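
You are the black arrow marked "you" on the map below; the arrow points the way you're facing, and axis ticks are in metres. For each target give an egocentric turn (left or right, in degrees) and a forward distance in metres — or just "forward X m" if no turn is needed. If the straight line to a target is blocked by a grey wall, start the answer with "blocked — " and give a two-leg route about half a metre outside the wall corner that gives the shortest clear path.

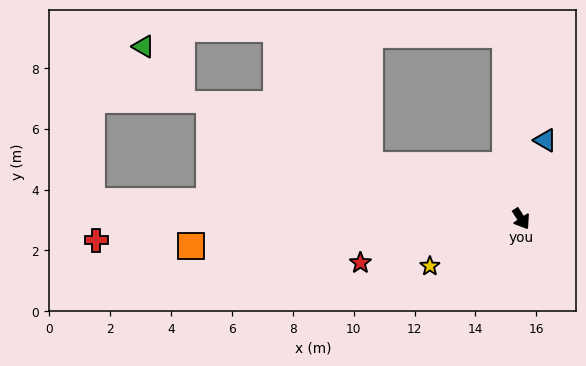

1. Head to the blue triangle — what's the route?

turn left 130°, forward 2.7 m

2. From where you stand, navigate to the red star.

turn right 108°, forward 5.5 m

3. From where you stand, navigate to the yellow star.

turn right 95°, forward 3.4 m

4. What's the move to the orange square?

turn right 118°, forward 10.9 m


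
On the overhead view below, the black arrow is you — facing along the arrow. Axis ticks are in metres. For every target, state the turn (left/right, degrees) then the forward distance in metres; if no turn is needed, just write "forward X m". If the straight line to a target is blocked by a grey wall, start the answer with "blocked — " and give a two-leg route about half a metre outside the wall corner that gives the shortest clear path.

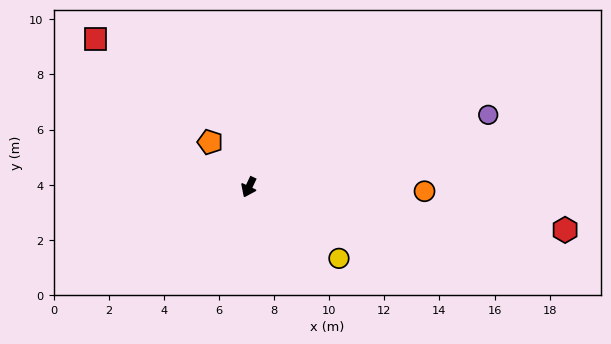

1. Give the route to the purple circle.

turn left 132°, forward 9.1 m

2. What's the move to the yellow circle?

turn left 77°, forward 4.2 m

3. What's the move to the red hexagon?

turn left 108°, forward 11.6 m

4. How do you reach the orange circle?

turn left 114°, forward 6.4 m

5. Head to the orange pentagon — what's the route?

turn right 114°, forward 2.2 m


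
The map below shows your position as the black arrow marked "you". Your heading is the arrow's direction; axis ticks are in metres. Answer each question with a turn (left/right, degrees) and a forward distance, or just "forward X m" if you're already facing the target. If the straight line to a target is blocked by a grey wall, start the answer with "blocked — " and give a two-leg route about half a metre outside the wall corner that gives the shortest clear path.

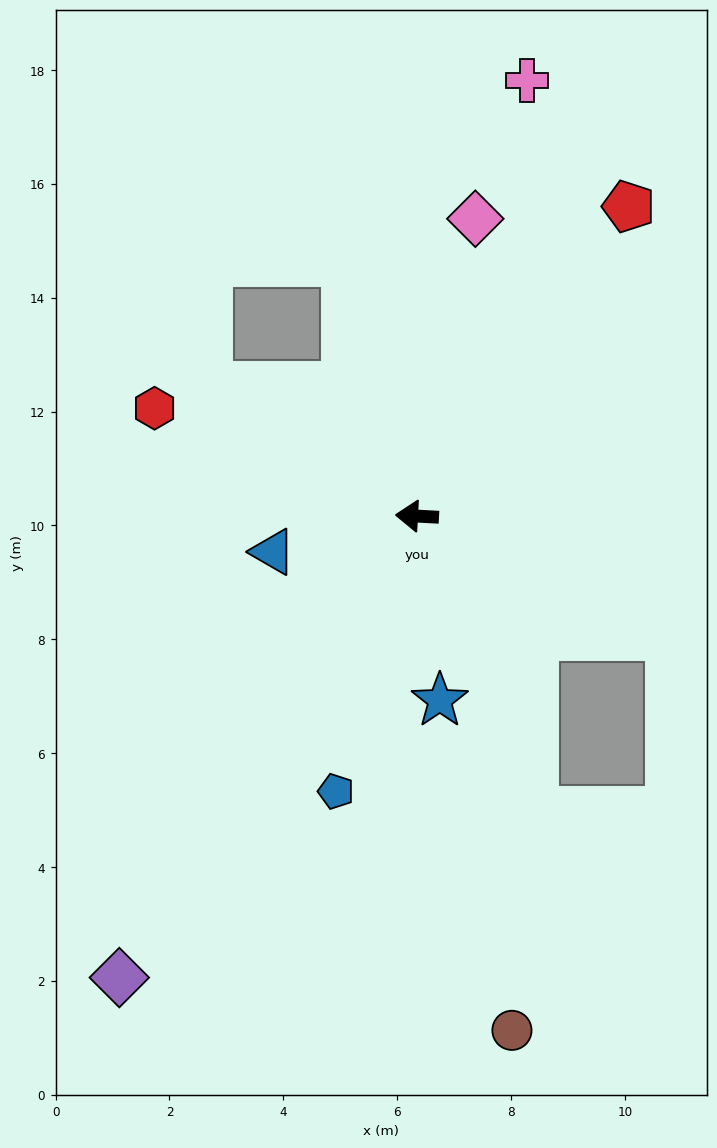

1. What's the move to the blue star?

turn left 100°, forward 3.3 m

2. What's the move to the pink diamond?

turn right 98°, forward 5.3 m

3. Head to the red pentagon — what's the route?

turn right 121°, forward 6.6 m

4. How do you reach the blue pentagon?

turn left 77°, forward 5.0 m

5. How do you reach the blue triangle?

turn left 17°, forward 2.6 m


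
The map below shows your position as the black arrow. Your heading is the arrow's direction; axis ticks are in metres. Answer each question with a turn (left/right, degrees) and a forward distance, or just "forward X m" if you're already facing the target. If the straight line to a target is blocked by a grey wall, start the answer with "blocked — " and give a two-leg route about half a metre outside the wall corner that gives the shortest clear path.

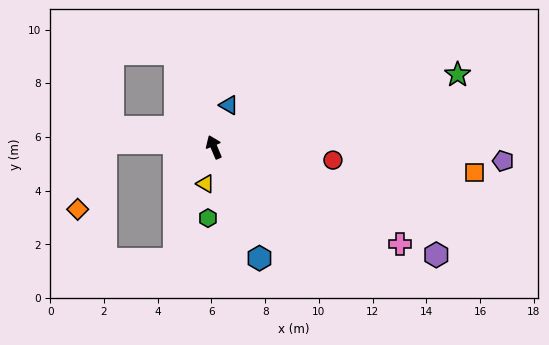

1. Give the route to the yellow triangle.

turn left 144°, forward 1.4 m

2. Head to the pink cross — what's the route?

turn right 140°, forward 7.8 m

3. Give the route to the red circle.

turn right 119°, forward 4.5 m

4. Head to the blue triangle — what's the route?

turn right 42°, forward 1.7 m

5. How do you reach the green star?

turn right 96°, forward 9.5 m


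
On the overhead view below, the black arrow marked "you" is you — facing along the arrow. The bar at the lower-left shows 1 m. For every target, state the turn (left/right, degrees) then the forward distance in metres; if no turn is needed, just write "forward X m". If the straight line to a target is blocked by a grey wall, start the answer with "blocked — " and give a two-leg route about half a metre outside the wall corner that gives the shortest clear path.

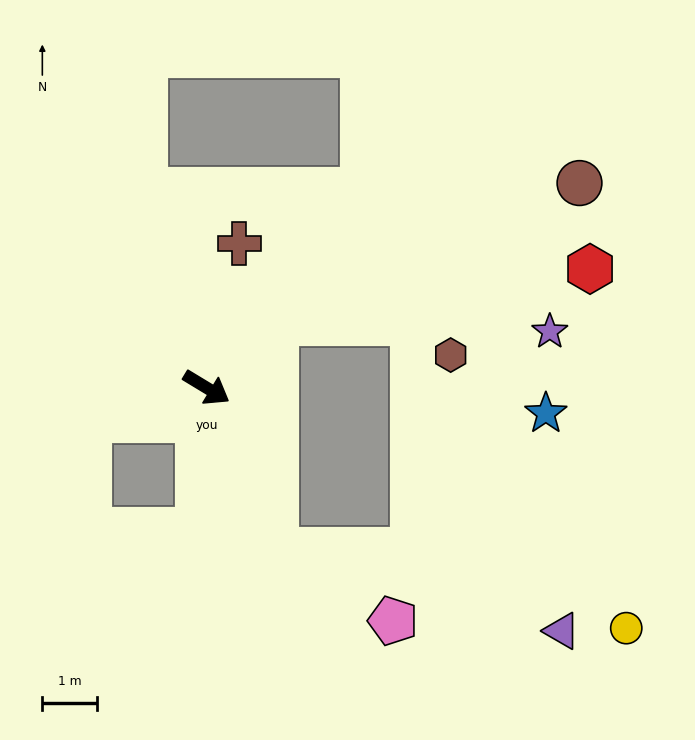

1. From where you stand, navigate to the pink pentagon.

blocked — turn right 36°, forward 3.3 m, then turn left 36°, forward 2.5 m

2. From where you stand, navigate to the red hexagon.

blocked — turn left 75°, forward 1.7 m, then turn right 34°, forward 5.9 m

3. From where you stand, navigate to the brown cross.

turn left 109°, forward 2.7 m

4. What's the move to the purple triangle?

blocked — turn right 36°, forward 3.3 m, then turn left 51°, forward 5.5 m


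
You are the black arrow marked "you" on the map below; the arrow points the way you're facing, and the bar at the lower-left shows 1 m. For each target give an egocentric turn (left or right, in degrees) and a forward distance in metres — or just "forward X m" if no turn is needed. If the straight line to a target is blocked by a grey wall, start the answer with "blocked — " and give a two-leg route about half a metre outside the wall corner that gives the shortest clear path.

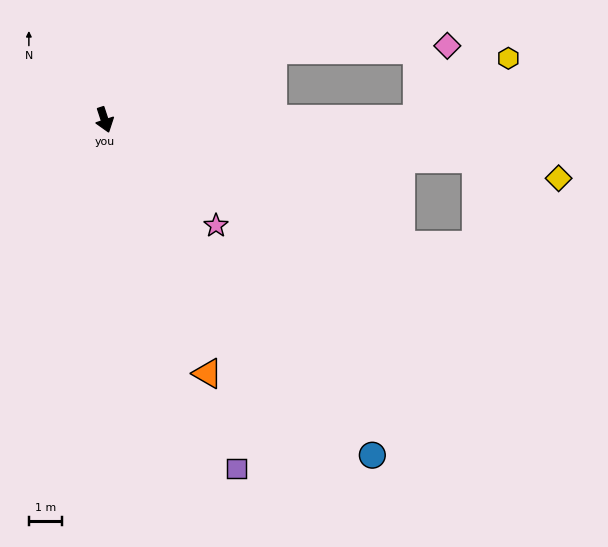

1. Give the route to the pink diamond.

blocked — turn left 94°, forward 5.5 m, then turn right 21°, forward 5.2 m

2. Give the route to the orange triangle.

turn left 4°, forward 8.2 m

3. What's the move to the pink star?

turn left 28°, forward 4.6 m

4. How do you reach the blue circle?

turn left 20°, forward 12.8 m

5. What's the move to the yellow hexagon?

blocked — turn left 72°, forward 9.4 m, then turn left 33°, forward 3.3 m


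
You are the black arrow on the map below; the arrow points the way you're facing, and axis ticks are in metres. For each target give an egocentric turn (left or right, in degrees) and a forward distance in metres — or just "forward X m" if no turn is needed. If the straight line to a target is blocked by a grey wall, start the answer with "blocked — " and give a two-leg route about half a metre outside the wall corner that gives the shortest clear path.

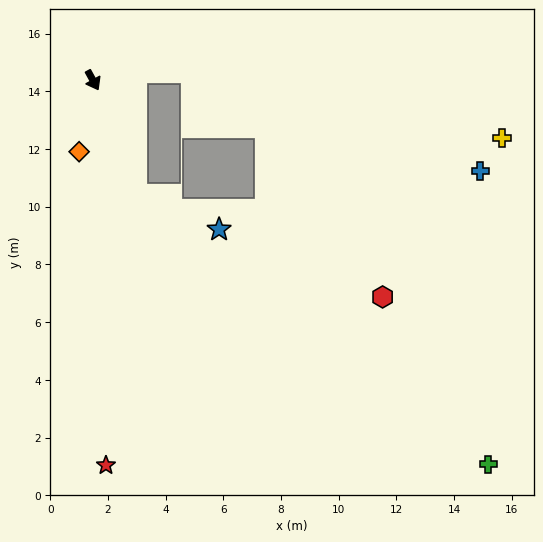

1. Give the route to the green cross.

blocked — turn right 9°, forward 4.3 m, then turn left 33°, forward 15.4 m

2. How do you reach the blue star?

blocked — turn right 9°, forward 4.3 m, then turn left 49°, forward 3.1 m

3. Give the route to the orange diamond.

turn right 40°, forward 2.5 m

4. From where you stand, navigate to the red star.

turn right 27°, forward 13.4 m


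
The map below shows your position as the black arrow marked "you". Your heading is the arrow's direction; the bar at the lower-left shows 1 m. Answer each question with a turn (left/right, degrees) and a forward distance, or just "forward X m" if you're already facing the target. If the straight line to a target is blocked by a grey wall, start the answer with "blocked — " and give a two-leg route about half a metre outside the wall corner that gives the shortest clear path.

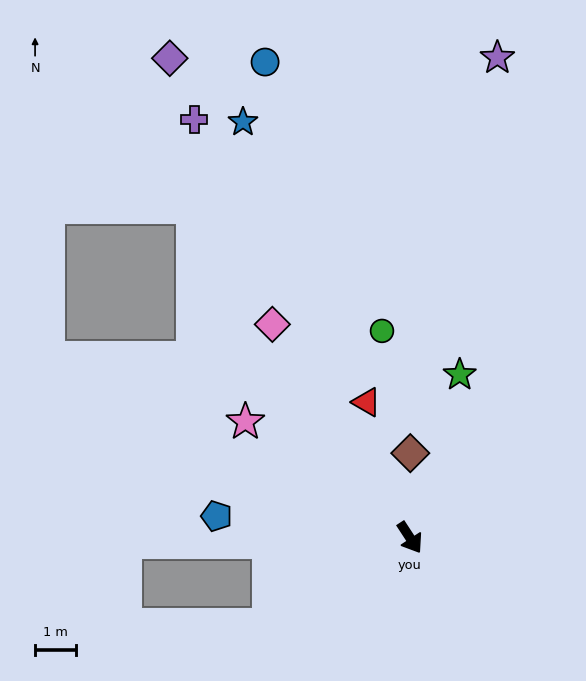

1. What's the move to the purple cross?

turn left 174°, forward 11.4 m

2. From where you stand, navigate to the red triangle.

turn left 165°, forward 3.5 m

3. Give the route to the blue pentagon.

turn right 129°, forward 4.7 m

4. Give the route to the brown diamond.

turn left 147°, forward 2.0 m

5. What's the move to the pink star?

turn right 158°, forward 4.9 m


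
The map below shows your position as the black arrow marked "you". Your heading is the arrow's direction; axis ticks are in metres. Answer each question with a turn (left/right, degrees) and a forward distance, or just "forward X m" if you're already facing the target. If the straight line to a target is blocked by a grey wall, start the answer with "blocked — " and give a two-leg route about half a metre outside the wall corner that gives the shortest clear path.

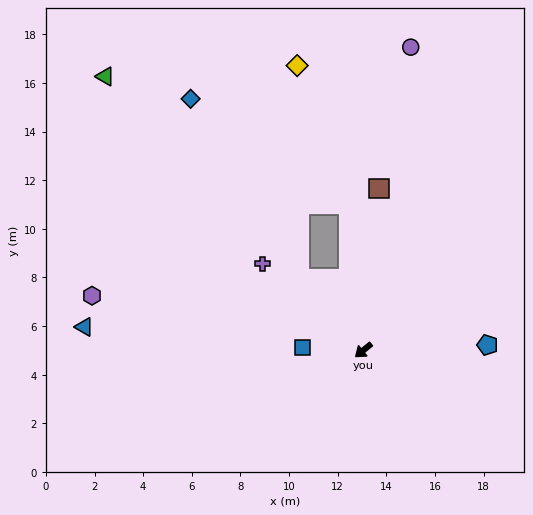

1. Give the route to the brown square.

turn right 135°, forward 6.7 m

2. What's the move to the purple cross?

turn right 80°, forward 5.5 m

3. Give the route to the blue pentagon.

turn left 143°, forward 5.1 m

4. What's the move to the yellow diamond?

blocked — turn right 123°, forward 6.0 m, then turn left 14°, forward 6.1 m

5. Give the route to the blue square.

turn right 42°, forward 2.5 m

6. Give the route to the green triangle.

turn right 86°, forward 15.5 m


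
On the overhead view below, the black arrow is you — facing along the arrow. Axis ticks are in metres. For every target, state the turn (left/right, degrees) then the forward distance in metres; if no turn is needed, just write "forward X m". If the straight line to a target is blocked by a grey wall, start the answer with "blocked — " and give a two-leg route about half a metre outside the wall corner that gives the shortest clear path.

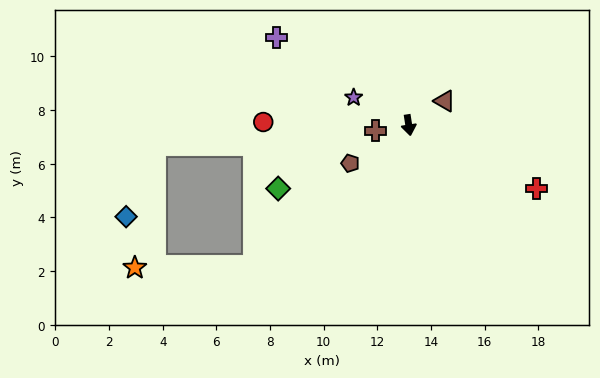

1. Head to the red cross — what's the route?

turn left 55°, forward 5.3 m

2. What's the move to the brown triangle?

turn left 115°, forward 1.6 m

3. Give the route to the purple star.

turn right 126°, forward 2.3 m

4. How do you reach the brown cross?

turn right 89°, forward 1.3 m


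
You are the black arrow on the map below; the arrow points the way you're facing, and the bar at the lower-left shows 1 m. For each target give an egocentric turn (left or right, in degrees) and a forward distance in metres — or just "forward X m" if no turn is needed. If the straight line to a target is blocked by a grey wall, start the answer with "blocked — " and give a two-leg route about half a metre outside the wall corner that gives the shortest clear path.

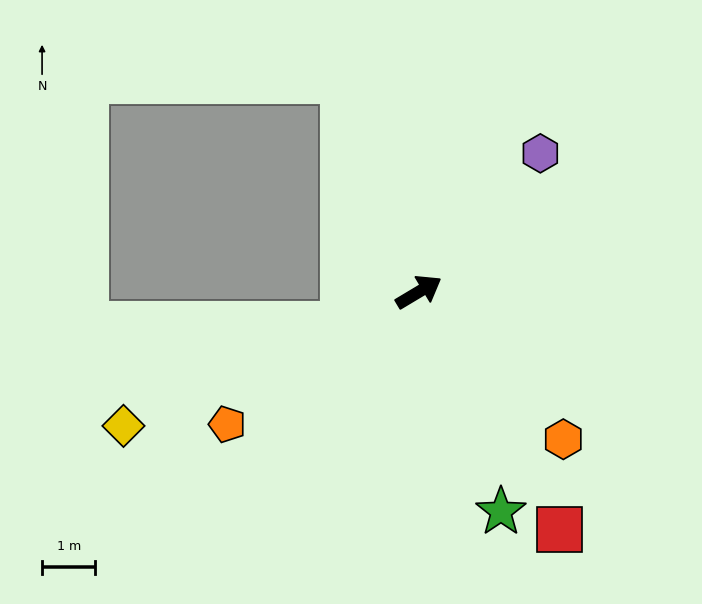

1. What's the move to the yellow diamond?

turn left 174°, forward 6.1 m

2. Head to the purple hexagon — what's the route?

turn left 18°, forward 3.5 m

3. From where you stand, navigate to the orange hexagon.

turn right 76°, forward 3.9 m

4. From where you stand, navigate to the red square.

turn right 90°, forward 5.2 m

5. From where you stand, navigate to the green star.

turn right 100°, forward 4.4 m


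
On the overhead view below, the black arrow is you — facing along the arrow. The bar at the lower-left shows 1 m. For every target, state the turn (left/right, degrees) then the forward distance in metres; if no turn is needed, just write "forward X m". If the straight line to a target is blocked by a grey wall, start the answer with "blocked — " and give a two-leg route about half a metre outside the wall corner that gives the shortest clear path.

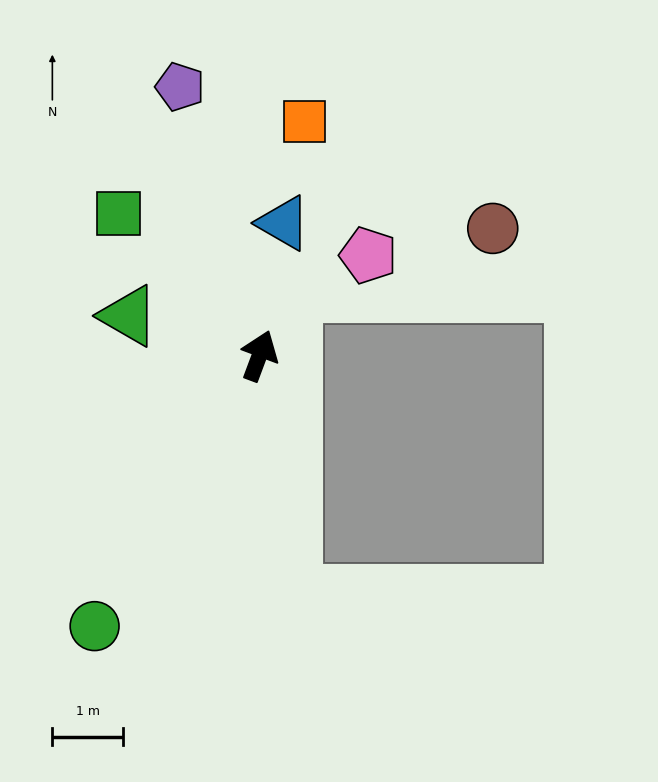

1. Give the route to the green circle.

turn left 169°, forward 4.5 m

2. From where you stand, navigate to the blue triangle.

turn left 10°, forward 1.9 m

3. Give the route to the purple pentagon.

turn left 37°, forward 4.0 m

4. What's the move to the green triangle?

turn left 94°, forward 1.9 m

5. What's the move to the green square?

turn left 65°, forward 2.8 m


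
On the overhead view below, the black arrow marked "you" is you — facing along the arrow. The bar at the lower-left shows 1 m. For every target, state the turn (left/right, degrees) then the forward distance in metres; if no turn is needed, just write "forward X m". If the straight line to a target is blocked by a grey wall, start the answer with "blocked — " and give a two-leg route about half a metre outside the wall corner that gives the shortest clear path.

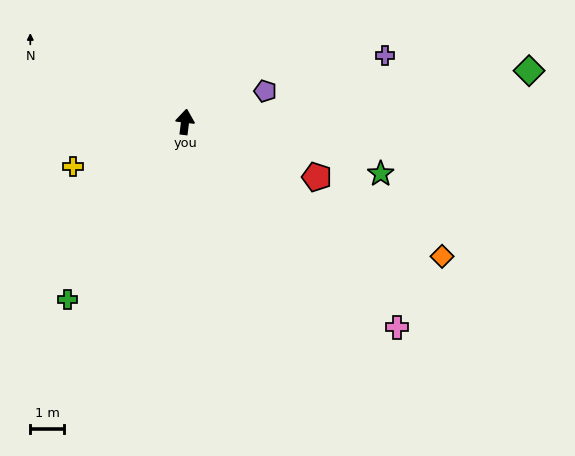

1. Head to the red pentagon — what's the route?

turn right 106°, forward 4.3 m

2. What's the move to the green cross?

turn left 154°, forward 6.4 m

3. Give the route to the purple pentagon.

turn right 62°, forward 2.6 m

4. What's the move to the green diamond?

turn right 74°, forward 10.4 m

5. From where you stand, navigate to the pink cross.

turn right 127°, forward 8.9 m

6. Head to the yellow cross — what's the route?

turn left 119°, forward 3.6 m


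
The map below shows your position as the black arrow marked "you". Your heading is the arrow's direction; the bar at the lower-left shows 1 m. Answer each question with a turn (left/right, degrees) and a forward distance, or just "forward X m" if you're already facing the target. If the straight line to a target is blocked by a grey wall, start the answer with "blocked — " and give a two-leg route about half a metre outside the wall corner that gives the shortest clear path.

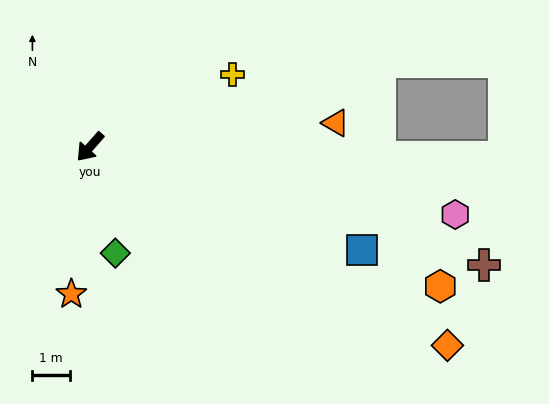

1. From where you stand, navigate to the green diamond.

turn left 55°, forward 2.9 m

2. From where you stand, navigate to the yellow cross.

turn left 158°, forward 4.2 m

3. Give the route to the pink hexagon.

turn left 121°, forward 9.9 m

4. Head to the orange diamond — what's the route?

turn left 102°, forward 10.9 m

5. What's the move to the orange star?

turn left 34°, forward 3.9 m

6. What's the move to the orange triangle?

turn left 137°, forward 6.6 m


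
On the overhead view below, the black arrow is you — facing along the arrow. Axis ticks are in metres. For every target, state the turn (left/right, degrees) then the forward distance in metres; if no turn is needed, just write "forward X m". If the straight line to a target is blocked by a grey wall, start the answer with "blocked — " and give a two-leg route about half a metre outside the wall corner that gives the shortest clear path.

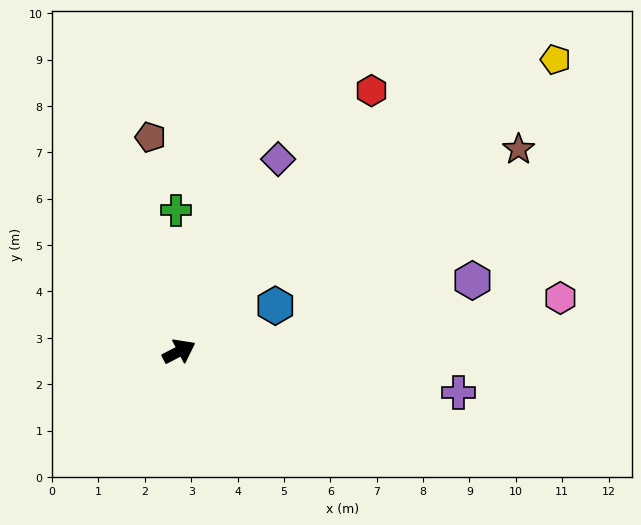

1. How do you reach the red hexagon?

turn left 26°, forward 7.0 m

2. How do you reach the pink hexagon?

turn right 19°, forward 8.3 m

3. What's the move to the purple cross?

turn right 36°, forward 6.1 m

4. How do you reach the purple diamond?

turn left 35°, forward 4.7 m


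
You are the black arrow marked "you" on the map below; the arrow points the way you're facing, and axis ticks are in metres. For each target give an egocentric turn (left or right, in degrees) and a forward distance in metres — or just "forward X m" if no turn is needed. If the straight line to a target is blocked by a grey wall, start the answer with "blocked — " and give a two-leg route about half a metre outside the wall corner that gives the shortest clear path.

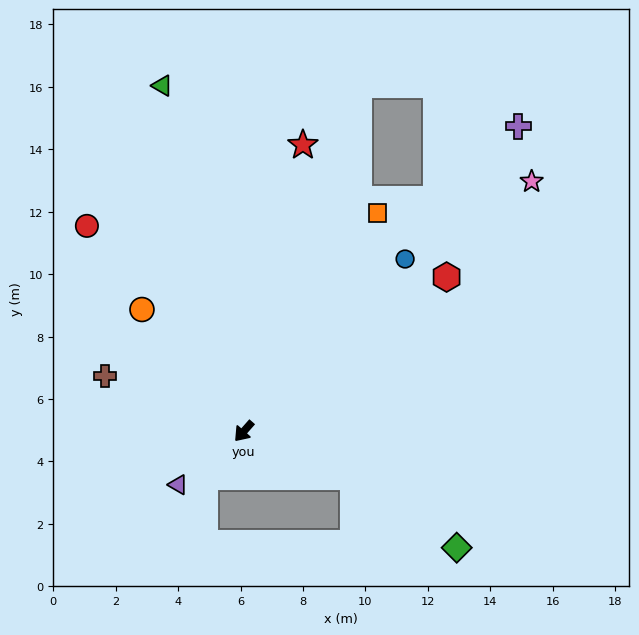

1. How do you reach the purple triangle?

turn right 10°, forward 2.7 m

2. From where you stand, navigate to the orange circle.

turn right 99°, forward 5.1 m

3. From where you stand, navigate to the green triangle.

turn right 125°, forward 11.4 m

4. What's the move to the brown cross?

turn right 70°, forward 4.8 m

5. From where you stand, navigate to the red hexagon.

turn left 169°, forward 8.2 m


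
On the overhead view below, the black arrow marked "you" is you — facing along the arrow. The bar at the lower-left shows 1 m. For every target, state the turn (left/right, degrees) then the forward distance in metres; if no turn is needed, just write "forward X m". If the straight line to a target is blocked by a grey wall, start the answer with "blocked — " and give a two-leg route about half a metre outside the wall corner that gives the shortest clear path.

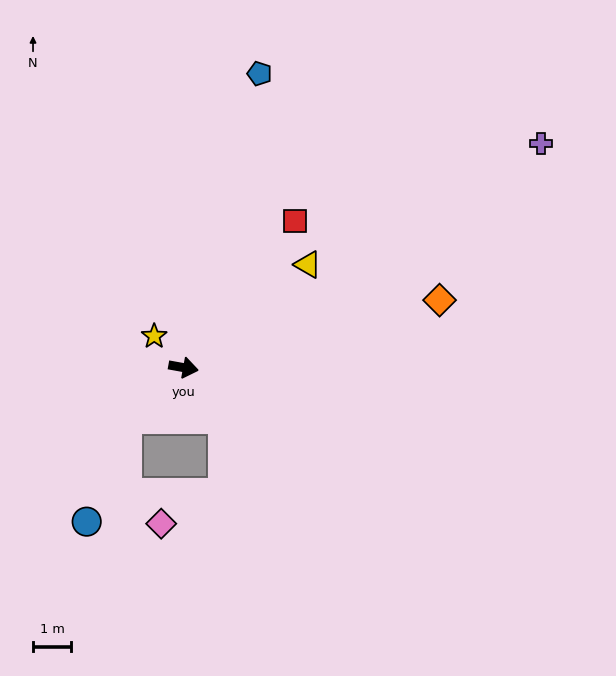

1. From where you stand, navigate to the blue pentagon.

turn left 86°, forward 8.0 m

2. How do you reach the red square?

turn left 63°, forward 4.9 m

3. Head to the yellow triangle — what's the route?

turn left 50°, forward 4.3 m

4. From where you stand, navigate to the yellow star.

turn left 143°, forward 1.1 m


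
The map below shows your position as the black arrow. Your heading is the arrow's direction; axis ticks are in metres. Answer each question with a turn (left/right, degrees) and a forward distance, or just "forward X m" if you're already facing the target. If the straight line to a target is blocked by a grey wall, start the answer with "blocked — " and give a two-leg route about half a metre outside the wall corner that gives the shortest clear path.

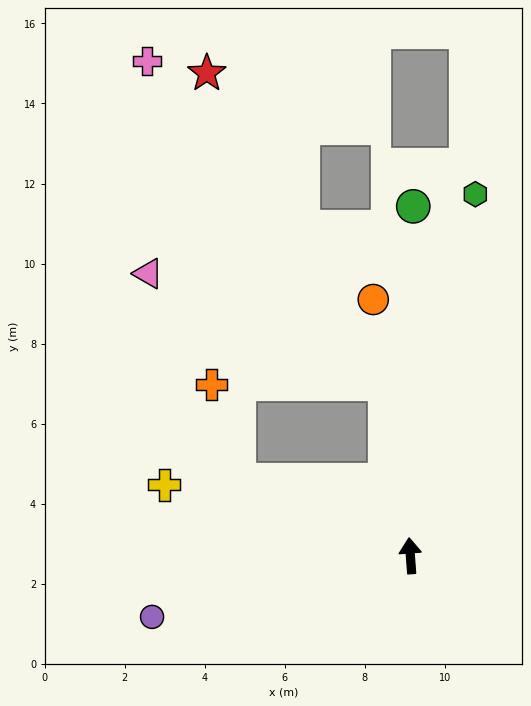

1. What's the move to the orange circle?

turn left 4°, forward 6.5 m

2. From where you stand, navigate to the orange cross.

blocked — turn left 62°, forward 4.7 m, then turn right 50°, forward 2.5 m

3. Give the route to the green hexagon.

turn right 14°, forward 9.2 m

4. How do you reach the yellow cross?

turn left 70°, forward 6.4 m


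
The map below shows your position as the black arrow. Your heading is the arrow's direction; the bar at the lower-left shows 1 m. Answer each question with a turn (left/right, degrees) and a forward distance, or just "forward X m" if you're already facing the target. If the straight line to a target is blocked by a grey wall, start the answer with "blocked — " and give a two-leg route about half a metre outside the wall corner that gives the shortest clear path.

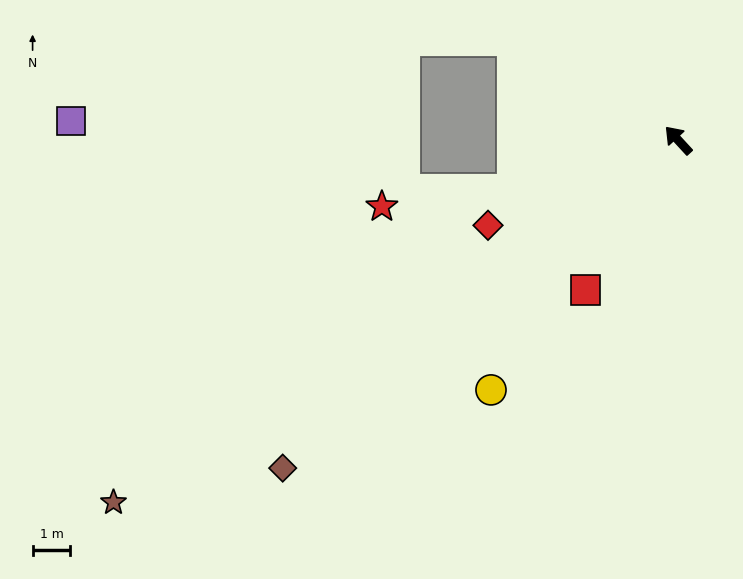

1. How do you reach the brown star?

turn left 80°, forward 17.8 m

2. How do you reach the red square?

turn left 106°, forward 4.7 m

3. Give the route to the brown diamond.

turn left 87°, forward 13.6 m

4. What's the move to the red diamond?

turn left 72°, forward 5.5 m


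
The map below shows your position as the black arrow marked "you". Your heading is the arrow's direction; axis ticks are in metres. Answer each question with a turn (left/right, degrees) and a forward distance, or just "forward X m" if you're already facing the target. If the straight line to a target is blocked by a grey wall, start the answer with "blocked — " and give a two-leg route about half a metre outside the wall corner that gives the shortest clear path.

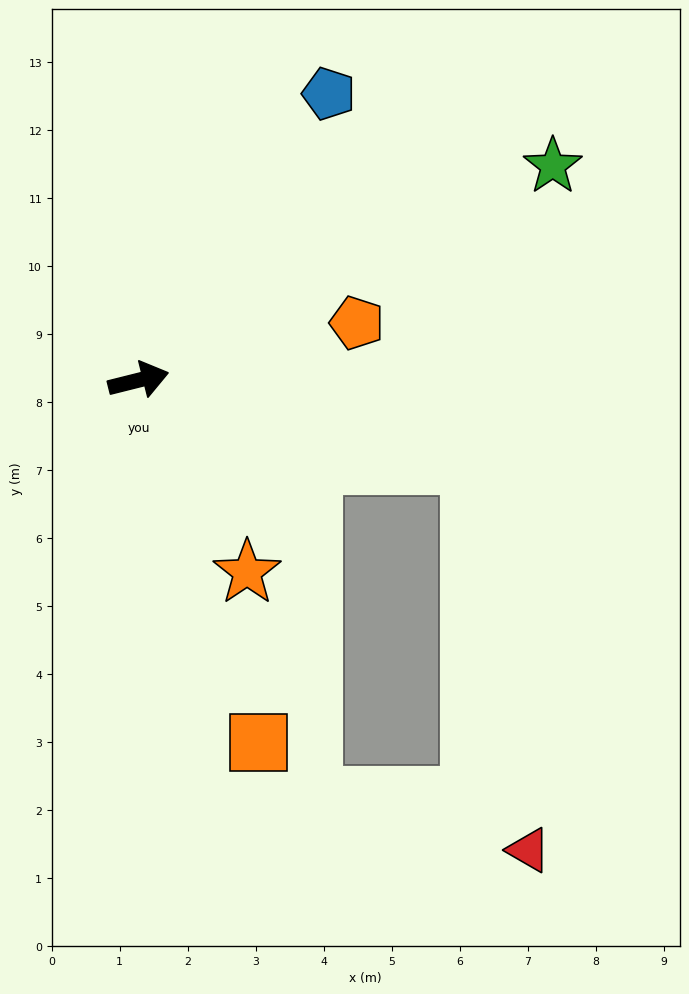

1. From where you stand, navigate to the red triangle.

blocked — turn right 29°, forward 5.0 m, then turn right 66°, forward 5.7 m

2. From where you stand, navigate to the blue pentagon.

turn left 42°, forward 5.1 m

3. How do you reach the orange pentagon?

forward 3.3 m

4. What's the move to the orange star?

turn right 75°, forward 3.2 m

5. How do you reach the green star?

turn left 13°, forward 6.9 m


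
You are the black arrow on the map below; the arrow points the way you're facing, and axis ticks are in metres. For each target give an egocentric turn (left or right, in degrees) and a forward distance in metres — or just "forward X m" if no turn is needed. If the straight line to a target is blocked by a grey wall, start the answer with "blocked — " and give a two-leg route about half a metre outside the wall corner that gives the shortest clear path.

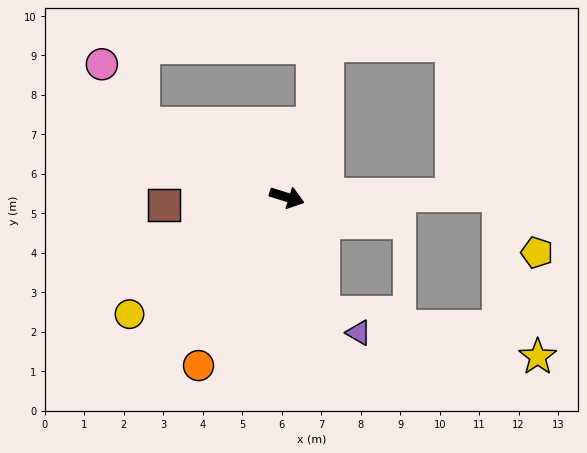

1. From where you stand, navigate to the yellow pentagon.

blocked — turn left 18°, forward 5.4 m, then turn right 57°, forward 1.8 m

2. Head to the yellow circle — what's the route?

turn right 126°, forward 5.0 m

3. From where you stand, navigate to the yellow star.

blocked — turn left 18°, forward 5.4 m, then turn right 77°, forward 4.2 m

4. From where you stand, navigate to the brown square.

turn right 159°, forward 3.1 m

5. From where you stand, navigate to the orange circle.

turn right 100°, forward 4.8 m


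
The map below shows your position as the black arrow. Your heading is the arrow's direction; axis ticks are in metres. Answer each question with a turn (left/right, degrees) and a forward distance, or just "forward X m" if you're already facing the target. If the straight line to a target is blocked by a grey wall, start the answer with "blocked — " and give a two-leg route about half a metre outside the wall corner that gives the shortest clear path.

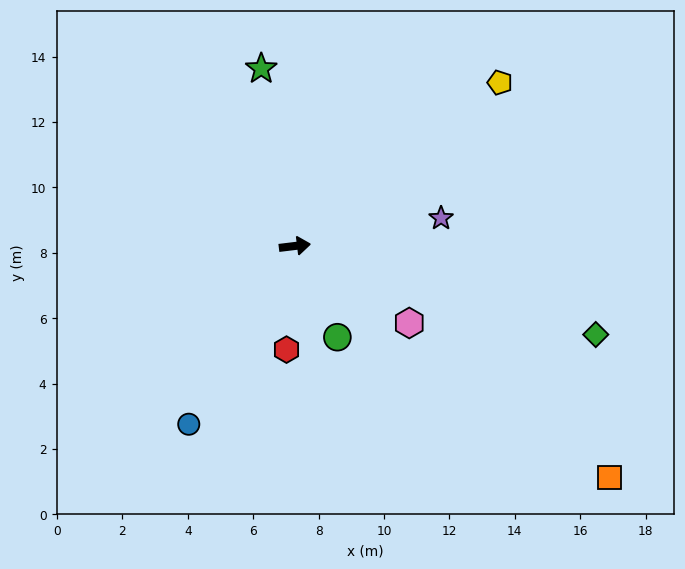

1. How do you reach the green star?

turn left 94°, forward 5.5 m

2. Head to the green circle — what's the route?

turn right 72°, forward 3.1 m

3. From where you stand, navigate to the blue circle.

turn right 128°, forward 6.3 m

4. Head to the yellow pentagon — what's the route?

turn left 32°, forward 8.0 m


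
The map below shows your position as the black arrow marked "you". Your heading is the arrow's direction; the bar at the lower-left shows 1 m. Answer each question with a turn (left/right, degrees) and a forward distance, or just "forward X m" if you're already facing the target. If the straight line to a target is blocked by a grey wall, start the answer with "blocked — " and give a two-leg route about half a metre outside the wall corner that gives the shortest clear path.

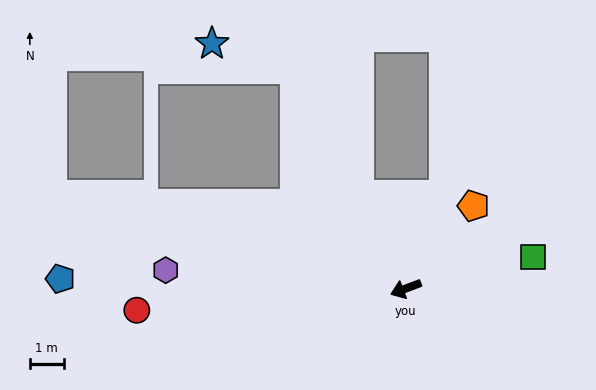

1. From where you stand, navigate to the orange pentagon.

turn right 150°, forward 3.1 m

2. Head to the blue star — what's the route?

blocked — turn right 84°, forward 7.2 m, then turn left 45°, forward 2.5 m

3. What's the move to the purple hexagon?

turn right 25°, forward 7.1 m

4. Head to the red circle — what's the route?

turn right 16°, forward 7.9 m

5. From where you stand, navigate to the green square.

turn left 173°, forward 3.9 m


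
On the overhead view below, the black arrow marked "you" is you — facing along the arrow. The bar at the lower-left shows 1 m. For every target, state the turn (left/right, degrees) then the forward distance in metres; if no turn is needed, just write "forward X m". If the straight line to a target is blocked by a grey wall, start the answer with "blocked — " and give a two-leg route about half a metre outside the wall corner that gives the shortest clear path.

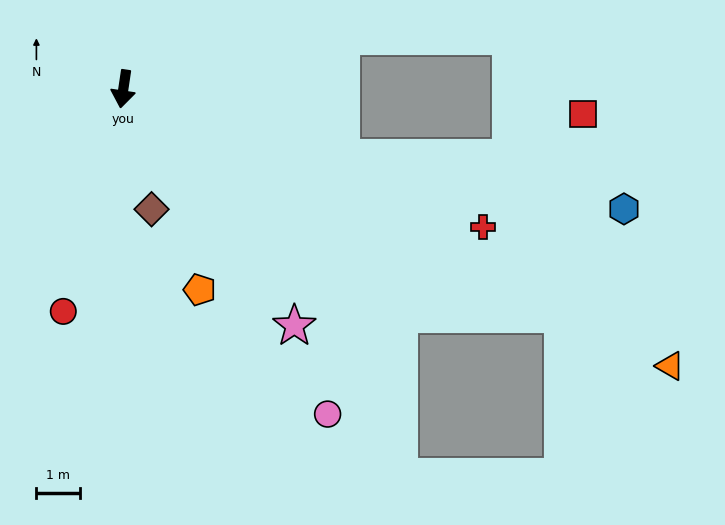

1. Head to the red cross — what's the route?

turn left 77°, forward 8.8 m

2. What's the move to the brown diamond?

turn left 22°, forward 2.8 m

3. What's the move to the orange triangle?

turn left 72°, forward 13.9 m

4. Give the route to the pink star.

turn left 44°, forward 6.6 m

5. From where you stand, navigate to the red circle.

turn right 7°, forward 5.2 m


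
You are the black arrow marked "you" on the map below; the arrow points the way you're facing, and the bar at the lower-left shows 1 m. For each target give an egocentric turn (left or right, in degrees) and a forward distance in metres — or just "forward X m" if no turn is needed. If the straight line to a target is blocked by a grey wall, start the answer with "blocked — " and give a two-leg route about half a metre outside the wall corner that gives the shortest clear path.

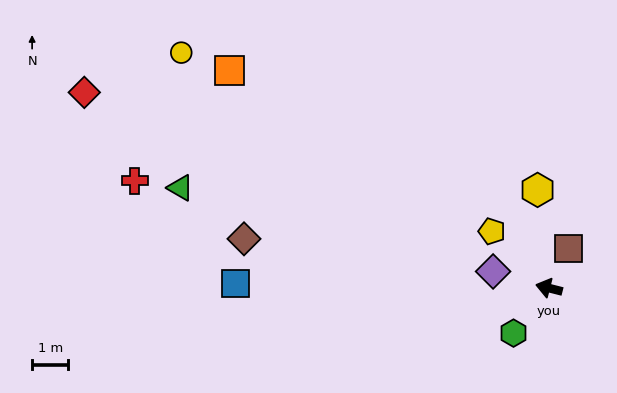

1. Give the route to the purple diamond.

turn right 2°, forward 1.6 m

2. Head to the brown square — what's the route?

turn right 102°, forward 1.2 m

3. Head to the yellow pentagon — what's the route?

turn right 31°, forward 2.2 m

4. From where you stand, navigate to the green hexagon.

turn left 66°, forward 1.6 m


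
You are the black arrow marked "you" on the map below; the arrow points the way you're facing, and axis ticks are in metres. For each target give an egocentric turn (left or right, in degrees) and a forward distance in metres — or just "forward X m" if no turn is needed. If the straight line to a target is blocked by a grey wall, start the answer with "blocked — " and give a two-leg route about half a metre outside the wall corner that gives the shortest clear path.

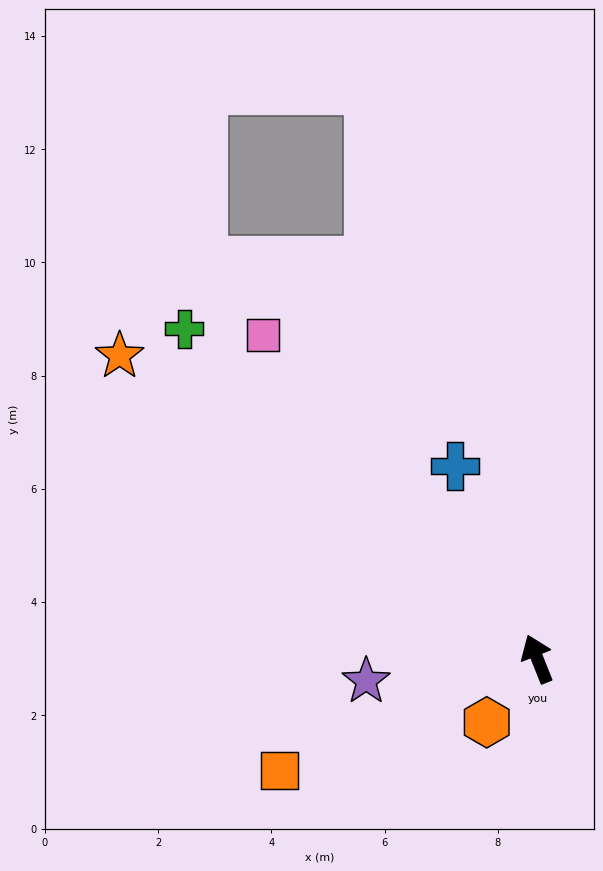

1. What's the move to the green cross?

turn left 25°, forward 8.5 m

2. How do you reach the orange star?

turn left 32°, forward 9.1 m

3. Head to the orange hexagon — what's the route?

turn left 120°, forward 1.4 m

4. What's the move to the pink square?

turn left 18°, forward 7.5 m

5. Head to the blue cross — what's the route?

forward 3.7 m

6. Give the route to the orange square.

turn left 92°, forward 5.0 m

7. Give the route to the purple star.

turn left 76°, forward 3.0 m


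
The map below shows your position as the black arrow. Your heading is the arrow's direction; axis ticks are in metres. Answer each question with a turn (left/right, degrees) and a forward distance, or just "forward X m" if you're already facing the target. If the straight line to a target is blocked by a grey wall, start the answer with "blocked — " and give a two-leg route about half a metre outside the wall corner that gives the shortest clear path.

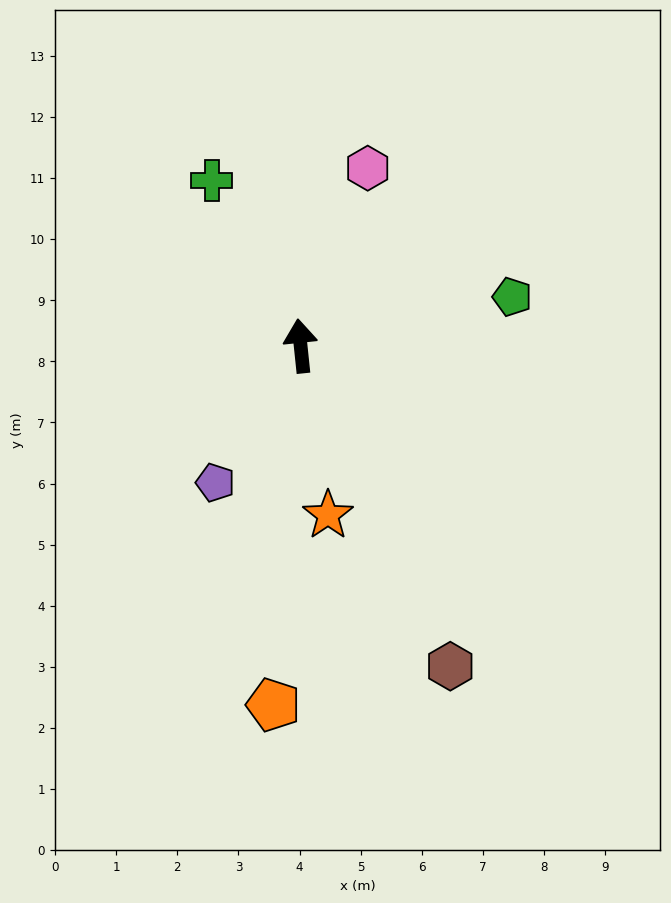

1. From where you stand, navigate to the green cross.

turn left 22°, forward 3.1 m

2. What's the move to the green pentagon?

turn right 83°, forward 3.6 m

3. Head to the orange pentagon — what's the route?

turn left 170°, forward 5.9 m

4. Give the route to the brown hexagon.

turn right 161°, forward 5.8 m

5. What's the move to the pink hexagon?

turn right 27°, forward 3.1 m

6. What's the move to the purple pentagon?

turn left 142°, forward 2.6 m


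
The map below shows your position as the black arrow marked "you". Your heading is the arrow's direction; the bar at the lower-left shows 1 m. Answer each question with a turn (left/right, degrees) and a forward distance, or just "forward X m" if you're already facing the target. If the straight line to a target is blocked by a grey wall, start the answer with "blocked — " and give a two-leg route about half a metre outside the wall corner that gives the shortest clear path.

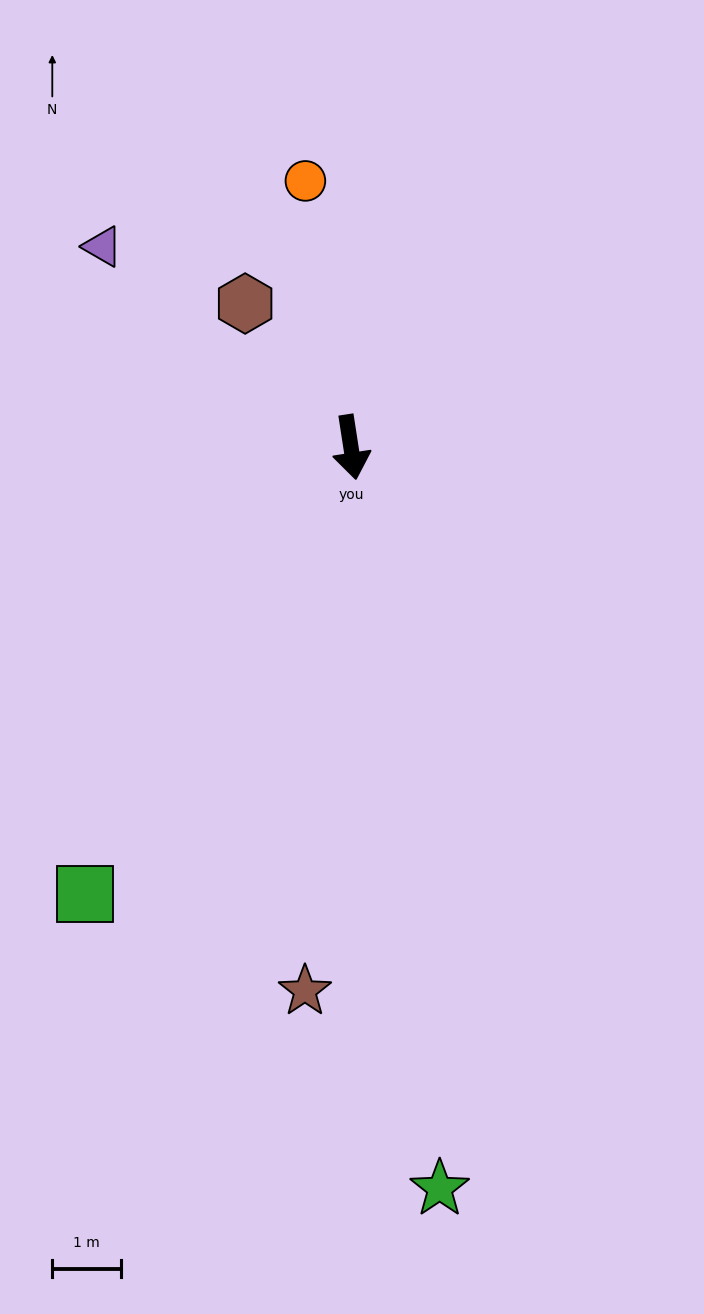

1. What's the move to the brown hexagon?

turn right 152°, forward 2.6 m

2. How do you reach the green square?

turn right 40°, forward 7.6 m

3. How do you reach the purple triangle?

turn right 138°, forward 4.7 m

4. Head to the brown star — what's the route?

turn right 14°, forward 7.9 m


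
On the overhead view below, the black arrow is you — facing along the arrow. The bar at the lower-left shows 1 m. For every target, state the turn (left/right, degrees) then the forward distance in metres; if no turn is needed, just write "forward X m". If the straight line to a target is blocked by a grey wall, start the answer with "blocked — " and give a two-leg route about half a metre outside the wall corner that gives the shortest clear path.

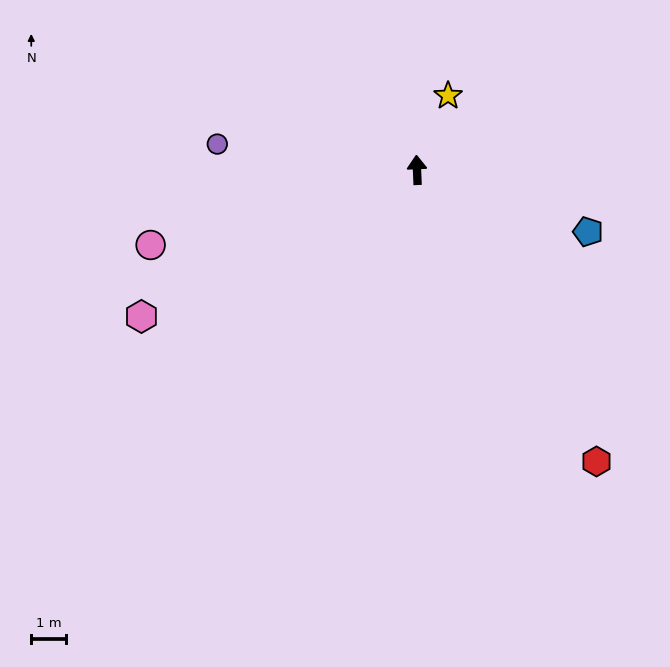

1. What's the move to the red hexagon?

turn right 151°, forward 10.0 m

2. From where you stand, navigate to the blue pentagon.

turn right 112°, forward 5.3 m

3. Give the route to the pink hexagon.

turn left 116°, forward 9.1 m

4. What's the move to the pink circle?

turn left 103°, forward 8.1 m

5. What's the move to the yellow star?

turn right 25°, forward 2.3 m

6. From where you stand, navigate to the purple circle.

turn left 80°, forward 5.9 m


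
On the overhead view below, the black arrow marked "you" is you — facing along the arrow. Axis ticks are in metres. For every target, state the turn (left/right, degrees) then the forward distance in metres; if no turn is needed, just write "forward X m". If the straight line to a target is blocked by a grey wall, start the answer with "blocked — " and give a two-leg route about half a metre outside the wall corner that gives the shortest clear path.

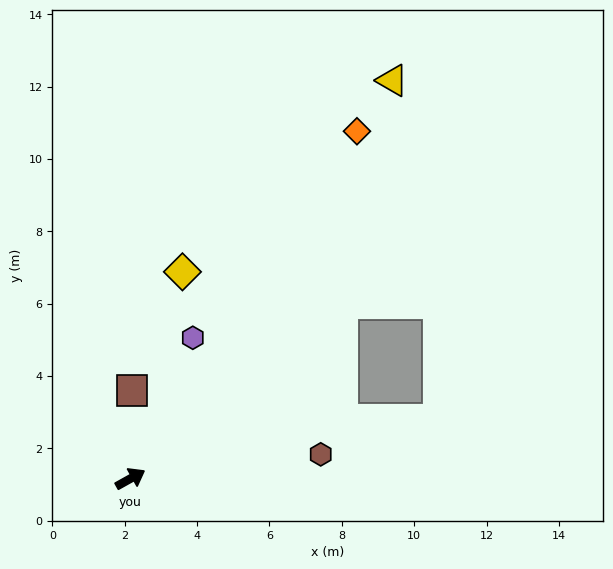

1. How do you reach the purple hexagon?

turn left 37°, forward 4.3 m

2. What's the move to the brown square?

turn left 60°, forward 2.4 m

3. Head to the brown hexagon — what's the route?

turn right 22°, forward 5.3 m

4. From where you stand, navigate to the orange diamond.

turn left 28°, forward 11.5 m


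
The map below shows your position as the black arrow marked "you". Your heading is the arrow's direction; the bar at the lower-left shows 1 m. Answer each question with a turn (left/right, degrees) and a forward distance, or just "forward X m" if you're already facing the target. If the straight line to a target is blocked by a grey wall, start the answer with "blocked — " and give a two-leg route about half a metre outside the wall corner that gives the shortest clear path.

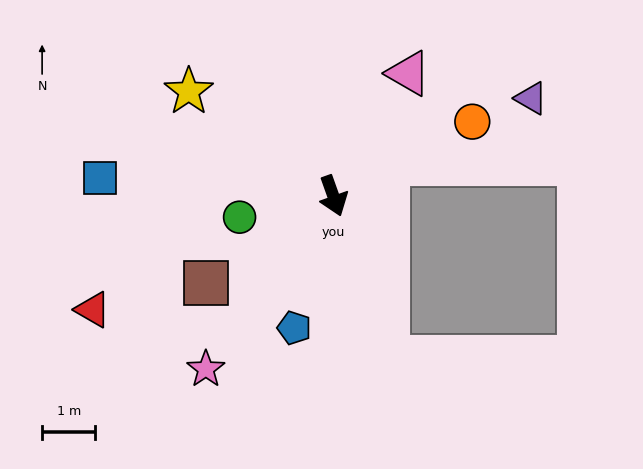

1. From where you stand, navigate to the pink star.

turn right 56°, forward 4.0 m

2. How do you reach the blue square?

turn right 114°, forward 4.4 m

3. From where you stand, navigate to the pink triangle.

turn left 129°, forward 2.7 m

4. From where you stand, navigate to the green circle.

turn right 97°, forward 1.8 m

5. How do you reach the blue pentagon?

turn right 36°, forward 2.6 m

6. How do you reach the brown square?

turn right 75°, forward 2.9 m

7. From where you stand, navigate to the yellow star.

turn right 145°, forward 3.3 m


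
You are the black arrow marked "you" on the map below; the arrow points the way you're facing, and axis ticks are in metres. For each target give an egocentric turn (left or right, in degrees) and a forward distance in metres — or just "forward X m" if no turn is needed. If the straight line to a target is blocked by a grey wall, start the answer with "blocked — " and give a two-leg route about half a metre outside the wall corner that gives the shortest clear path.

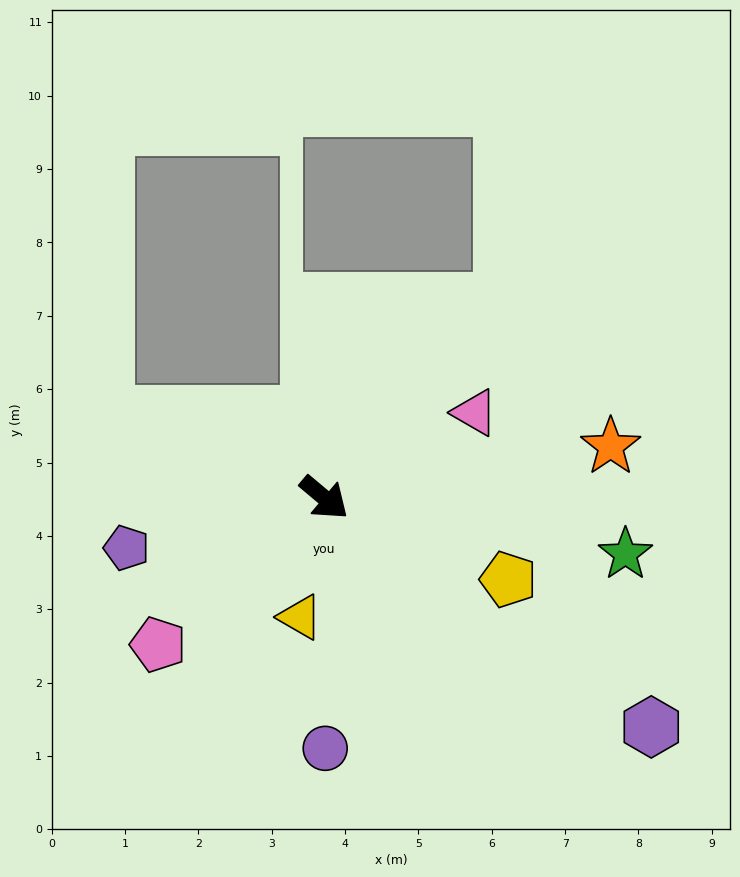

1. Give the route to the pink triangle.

turn left 70°, forward 2.4 m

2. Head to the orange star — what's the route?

turn left 50°, forward 4.0 m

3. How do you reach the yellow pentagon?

turn left 16°, forward 2.7 m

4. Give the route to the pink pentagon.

turn right 99°, forward 3.0 m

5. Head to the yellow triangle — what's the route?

turn right 61°, forward 1.7 m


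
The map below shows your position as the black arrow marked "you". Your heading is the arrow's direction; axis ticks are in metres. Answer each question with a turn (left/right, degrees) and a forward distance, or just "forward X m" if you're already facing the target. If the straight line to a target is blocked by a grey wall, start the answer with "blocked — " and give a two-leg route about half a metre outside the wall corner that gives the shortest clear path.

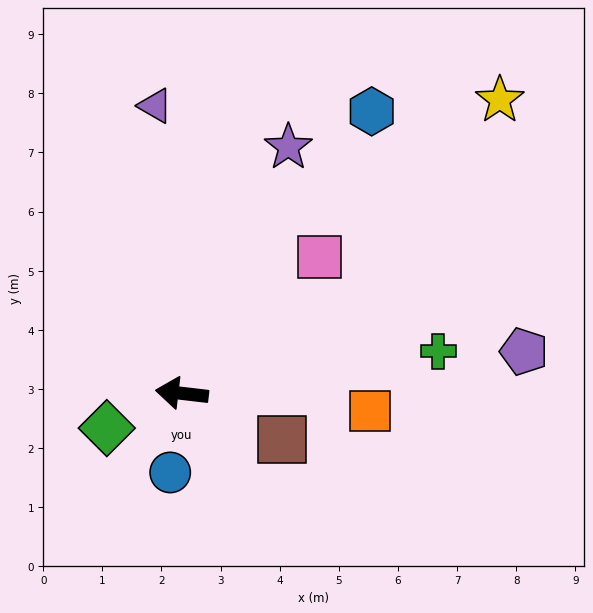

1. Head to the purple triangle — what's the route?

turn right 78°, forward 4.9 m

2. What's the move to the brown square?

turn left 162°, forward 1.9 m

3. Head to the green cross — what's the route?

turn right 164°, forward 4.4 m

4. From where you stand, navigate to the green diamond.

turn left 32°, forward 1.4 m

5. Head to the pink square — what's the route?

turn right 129°, forward 3.3 m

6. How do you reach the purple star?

turn right 107°, forward 4.5 m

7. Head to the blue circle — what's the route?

turn left 88°, forward 1.4 m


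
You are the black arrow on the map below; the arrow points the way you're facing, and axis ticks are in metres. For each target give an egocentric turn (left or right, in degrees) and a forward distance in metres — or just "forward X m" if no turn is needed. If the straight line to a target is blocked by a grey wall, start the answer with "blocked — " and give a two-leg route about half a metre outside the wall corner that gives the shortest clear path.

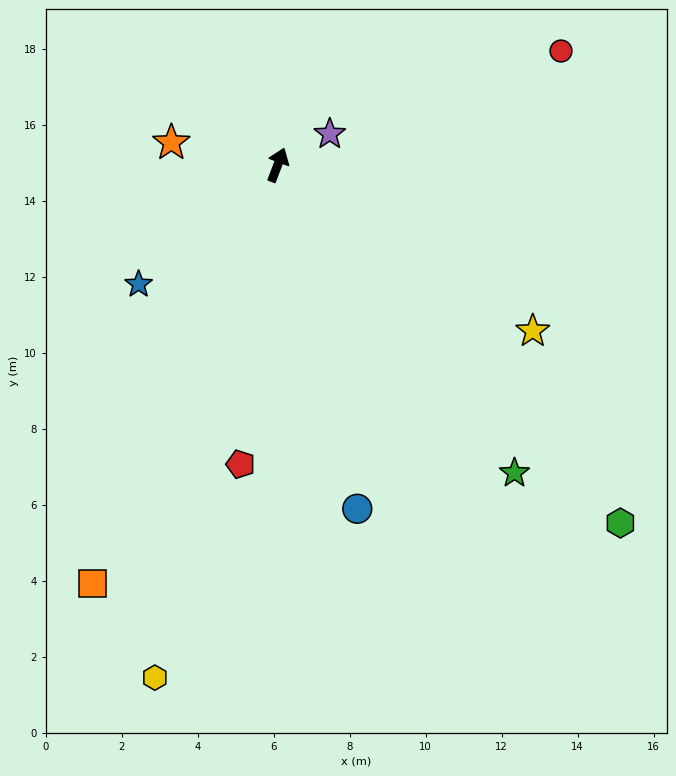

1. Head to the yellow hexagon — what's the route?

turn right 173°, forward 13.9 m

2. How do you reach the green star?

turn right 122°, forward 10.2 m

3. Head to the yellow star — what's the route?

turn right 102°, forward 8.0 m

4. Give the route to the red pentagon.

turn right 166°, forward 7.9 m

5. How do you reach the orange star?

turn left 99°, forward 2.9 m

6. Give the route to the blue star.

turn left 151°, forward 4.8 m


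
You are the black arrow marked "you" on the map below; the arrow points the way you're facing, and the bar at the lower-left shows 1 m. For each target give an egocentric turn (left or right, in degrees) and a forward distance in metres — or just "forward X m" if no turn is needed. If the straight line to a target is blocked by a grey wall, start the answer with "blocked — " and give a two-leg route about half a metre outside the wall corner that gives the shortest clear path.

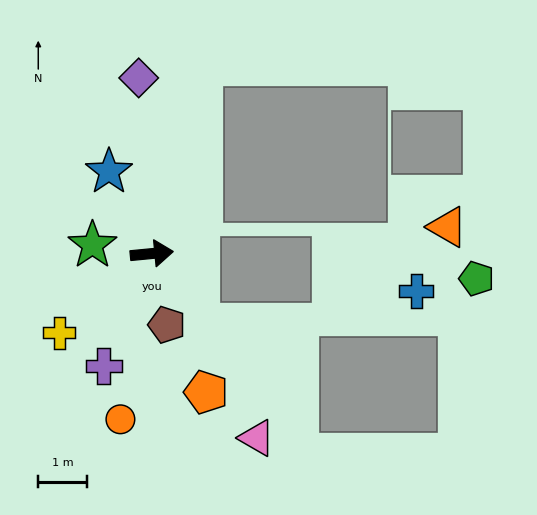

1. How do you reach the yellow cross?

turn right 145°, forward 2.5 m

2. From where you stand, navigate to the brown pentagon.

turn right 84°, forward 1.5 m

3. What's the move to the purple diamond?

turn left 89°, forward 3.6 m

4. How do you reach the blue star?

turn left 112°, forward 1.9 m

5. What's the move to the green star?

turn left 166°, forward 1.2 m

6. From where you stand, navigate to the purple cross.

turn right 119°, forward 2.5 m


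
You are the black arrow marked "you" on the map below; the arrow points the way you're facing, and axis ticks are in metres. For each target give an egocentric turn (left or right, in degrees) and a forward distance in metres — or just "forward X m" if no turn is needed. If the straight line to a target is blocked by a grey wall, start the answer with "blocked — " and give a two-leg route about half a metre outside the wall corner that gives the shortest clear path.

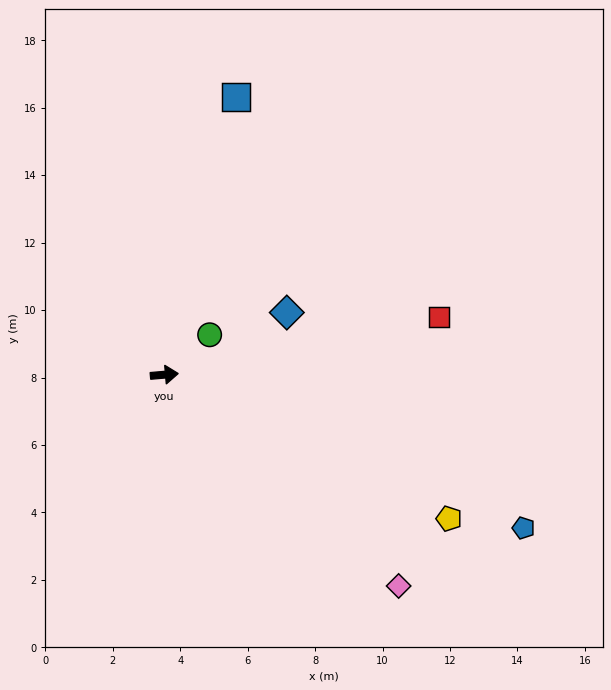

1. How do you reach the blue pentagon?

turn right 28°, forward 11.6 m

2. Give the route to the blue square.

turn left 71°, forward 8.5 m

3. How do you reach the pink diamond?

turn right 47°, forward 9.4 m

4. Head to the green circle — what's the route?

turn left 37°, forward 1.8 m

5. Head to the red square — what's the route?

turn left 7°, forward 8.3 m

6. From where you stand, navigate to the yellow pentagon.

turn right 32°, forward 9.5 m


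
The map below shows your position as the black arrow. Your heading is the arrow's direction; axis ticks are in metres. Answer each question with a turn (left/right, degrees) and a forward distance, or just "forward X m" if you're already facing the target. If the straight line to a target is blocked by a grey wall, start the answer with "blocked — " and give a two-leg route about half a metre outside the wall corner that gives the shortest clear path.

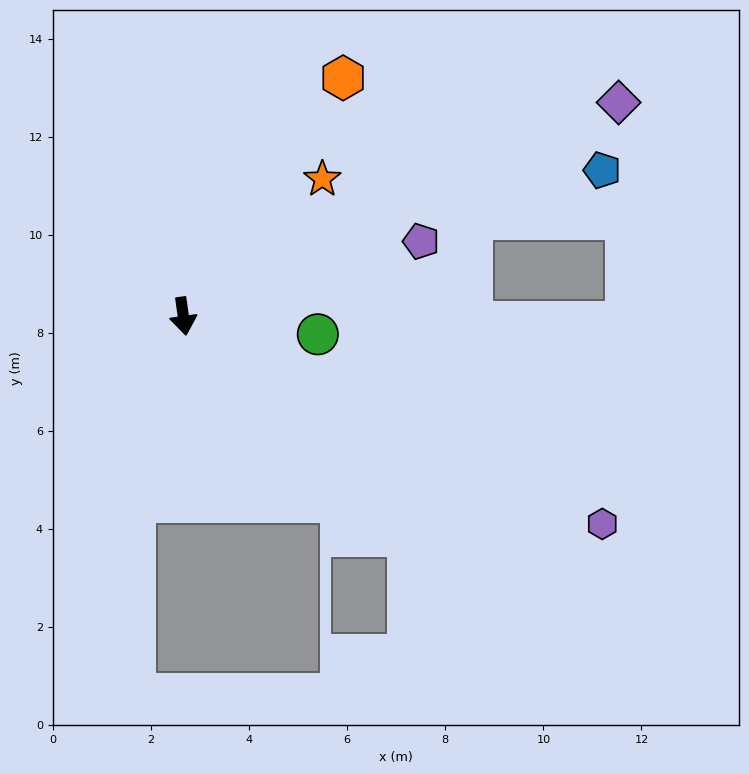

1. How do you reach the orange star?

turn left 127°, forward 4.0 m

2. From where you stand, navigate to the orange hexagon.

turn left 138°, forward 5.9 m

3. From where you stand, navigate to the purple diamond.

turn left 108°, forward 9.9 m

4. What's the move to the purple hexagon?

turn left 56°, forward 9.5 m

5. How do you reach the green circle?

turn left 74°, forward 2.8 m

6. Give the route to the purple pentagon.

turn left 100°, forward 5.1 m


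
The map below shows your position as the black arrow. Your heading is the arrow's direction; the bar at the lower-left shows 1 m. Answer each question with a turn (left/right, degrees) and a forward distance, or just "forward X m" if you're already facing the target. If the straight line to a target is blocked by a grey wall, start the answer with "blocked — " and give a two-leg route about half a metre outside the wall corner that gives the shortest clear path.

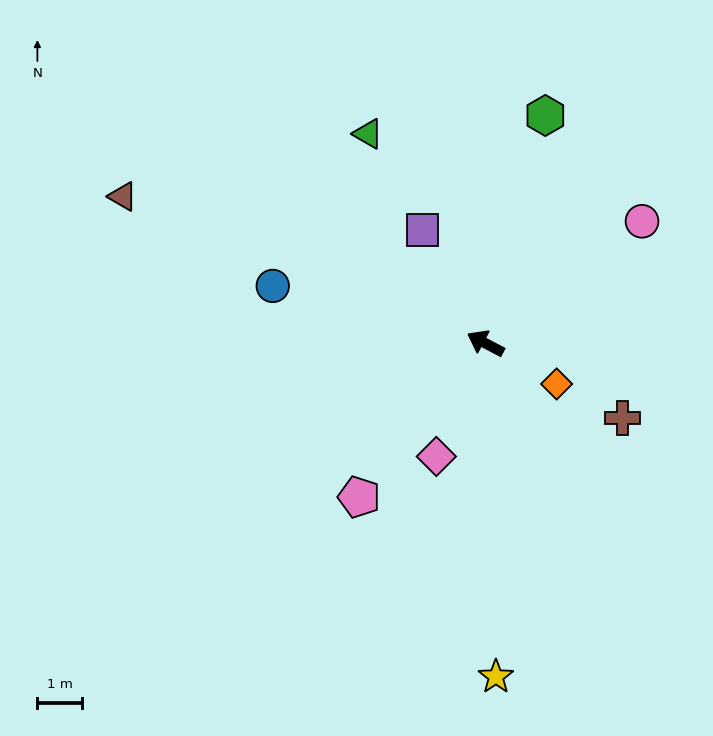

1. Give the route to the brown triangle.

turn left 6°, forward 8.8 m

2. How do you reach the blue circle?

turn left 13°, forward 5.0 m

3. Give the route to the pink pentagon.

turn left 78°, forward 4.5 m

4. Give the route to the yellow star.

turn left 120°, forward 7.5 m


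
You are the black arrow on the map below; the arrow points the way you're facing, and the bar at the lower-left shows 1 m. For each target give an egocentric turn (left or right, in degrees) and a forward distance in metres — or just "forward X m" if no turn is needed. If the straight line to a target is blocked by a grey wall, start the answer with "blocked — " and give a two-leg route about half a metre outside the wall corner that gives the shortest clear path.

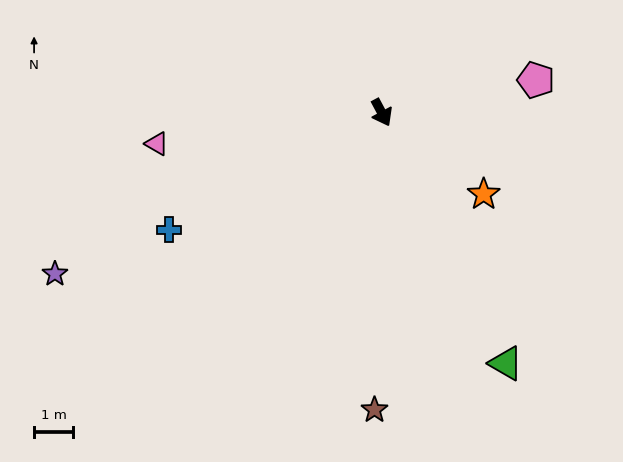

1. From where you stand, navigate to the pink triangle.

turn right 110°, forward 5.8 m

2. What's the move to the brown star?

turn right 29°, forward 7.6 m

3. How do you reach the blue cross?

turn right 89°, forward 6.2 m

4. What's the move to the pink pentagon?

turn left 74°, forward 4.0 m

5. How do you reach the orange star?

turn left 23°, forward 3.3 m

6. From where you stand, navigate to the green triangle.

forward 7.2 m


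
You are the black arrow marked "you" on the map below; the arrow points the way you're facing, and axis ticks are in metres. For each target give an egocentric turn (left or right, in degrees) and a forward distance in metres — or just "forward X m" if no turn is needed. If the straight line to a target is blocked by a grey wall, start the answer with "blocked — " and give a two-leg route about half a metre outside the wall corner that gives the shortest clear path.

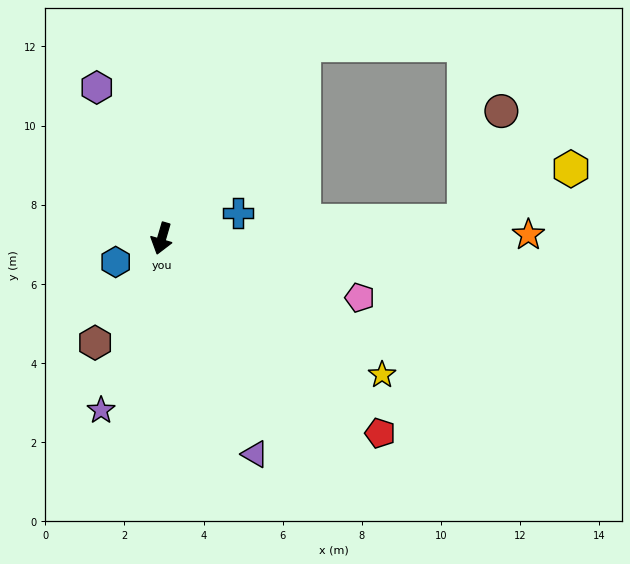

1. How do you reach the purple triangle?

turn left 40°, forward 5.9 m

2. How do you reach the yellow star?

turn left 75°, forward 6.5 m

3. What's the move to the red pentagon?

turn left 65°, forward 7.4 m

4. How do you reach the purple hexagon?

turn right 140°, forward 4.2 m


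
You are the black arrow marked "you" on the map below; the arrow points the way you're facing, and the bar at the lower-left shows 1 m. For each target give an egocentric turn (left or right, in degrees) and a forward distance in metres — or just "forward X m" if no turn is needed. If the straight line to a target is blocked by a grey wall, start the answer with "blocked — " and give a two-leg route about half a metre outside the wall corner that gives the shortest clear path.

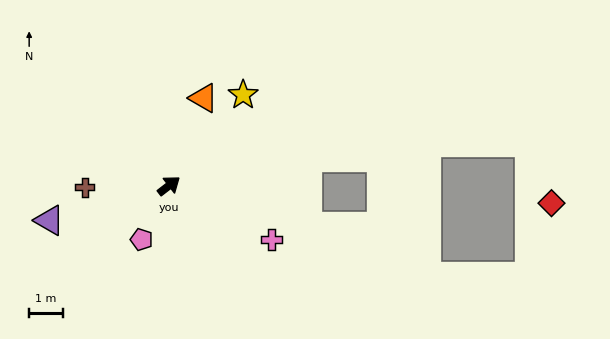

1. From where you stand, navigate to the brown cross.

turn left 143°, forward 2.5 m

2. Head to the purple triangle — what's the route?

turn left 159°, forward 3.7 m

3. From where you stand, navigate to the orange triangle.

turn left 31°, forward 2.8 m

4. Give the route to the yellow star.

turn left 13°, forward 3.5 m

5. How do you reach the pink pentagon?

turn right 155°, forward 1.8 m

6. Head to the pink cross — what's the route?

turn right 65°, forward 3.4 m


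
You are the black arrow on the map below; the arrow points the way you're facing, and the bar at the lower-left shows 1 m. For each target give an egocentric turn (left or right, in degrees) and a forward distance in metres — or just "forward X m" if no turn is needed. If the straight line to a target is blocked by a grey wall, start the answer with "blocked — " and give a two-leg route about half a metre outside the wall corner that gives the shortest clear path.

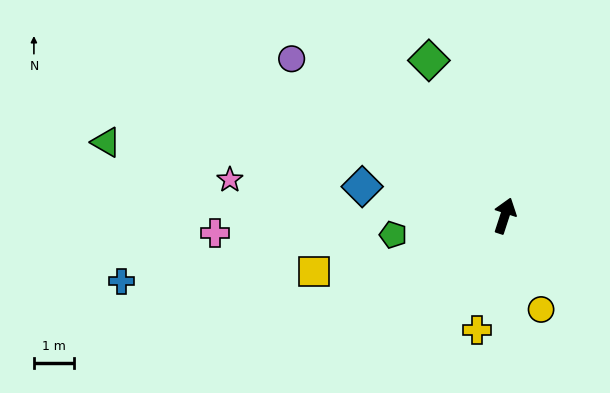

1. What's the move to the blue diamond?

turn left 96°, forward 3.6 m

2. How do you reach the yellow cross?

turn right 176°, forward 2.9 m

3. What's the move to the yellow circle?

turn right 141°, forward 2.5 m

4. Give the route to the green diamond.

turn left 44°, forward 4.3 m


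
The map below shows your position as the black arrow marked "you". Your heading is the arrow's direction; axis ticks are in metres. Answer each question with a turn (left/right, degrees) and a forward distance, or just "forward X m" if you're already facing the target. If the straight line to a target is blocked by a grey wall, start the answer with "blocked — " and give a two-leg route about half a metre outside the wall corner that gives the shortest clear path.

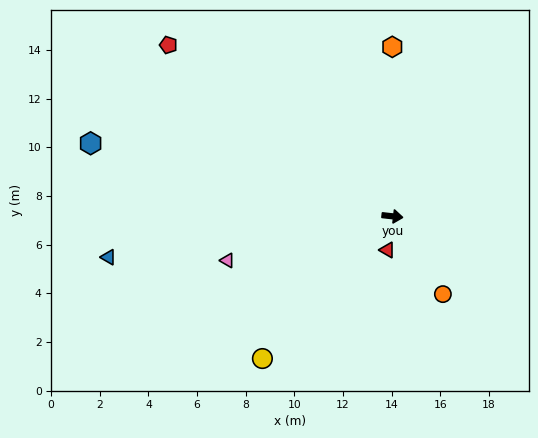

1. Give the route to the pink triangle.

turn right 159°, forward 7.0 m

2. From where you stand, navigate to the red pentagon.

turn left 149°, forward 11.6 m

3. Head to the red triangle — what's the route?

turn right 92°, forward 1.4 m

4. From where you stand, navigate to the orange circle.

turn right 51°, forward 3.8 m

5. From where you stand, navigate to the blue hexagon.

turn left 173°, forward 12.8 m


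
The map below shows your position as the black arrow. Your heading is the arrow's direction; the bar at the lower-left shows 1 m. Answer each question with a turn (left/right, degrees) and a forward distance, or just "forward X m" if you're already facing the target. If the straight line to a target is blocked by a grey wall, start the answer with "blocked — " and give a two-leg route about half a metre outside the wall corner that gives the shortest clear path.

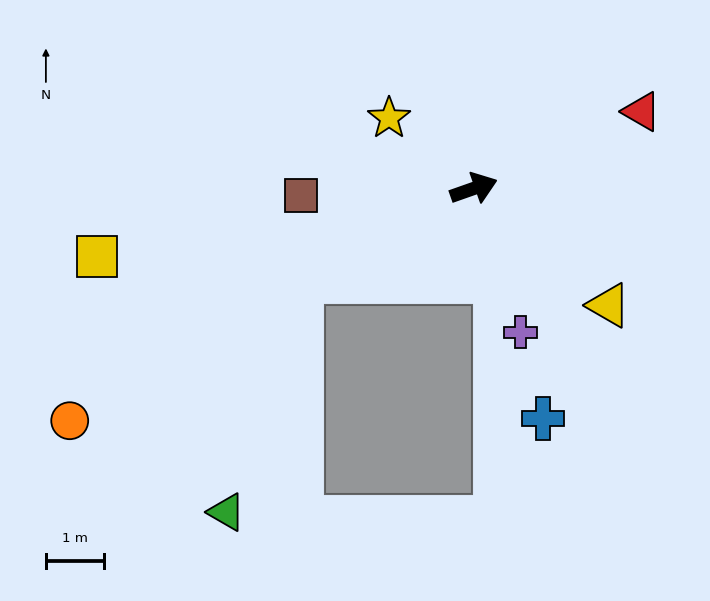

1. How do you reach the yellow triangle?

turn right 60°, forward 3.0 m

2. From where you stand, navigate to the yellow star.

turn left 121°, forward 1.9 m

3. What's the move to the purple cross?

turn right 91°, forward 2.6 m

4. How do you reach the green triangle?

blocked — turn right 172°, forward 3.4 m, then turn left 45°, forward 4.2 m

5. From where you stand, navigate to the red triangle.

turn left 5°, forward 3.2 m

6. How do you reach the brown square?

turn left 163°, forward 3.0 m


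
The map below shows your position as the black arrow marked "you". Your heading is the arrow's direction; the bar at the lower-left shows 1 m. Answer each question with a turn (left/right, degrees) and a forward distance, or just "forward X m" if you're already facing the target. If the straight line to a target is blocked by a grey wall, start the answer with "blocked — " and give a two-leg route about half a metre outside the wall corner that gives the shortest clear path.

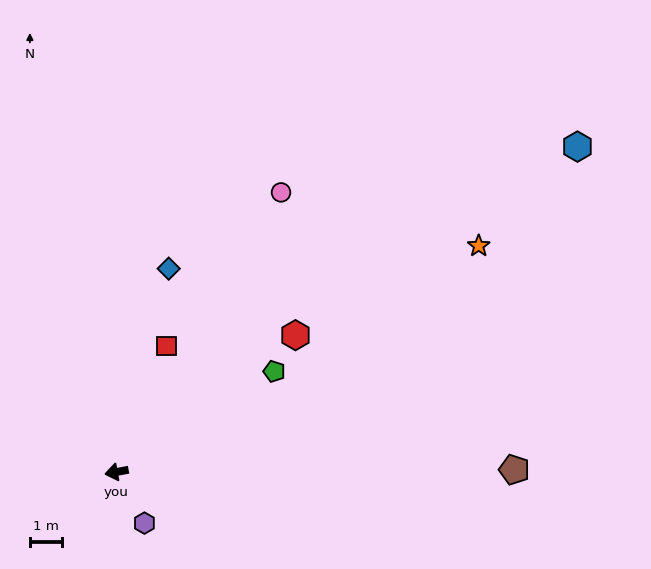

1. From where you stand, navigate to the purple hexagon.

turn left 108°, forward 1.8 m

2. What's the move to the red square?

turn right 122°, forward 4.3 m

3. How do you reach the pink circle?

turn right 131°, forward 10.2 m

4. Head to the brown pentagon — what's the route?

turn left 170°, forward 12.5 m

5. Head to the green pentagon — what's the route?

turn right 158°, forward 5.9 m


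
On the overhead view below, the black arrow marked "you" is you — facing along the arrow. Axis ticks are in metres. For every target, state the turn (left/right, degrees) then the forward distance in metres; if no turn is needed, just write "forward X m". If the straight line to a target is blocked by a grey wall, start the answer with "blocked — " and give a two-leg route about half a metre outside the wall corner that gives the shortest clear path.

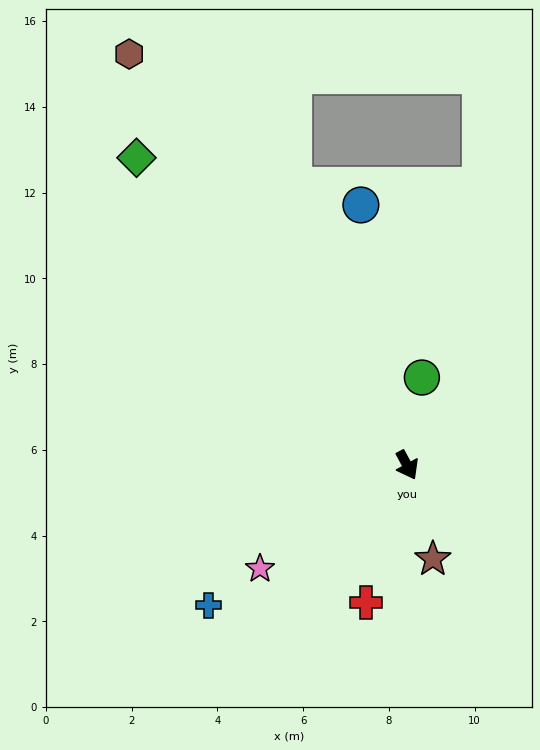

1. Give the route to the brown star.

turn right 13°, forward 2.3 m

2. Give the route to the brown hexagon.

turn right 174°, forward 11.6 m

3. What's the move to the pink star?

turn right 83°, forward 4.2 m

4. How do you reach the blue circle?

turn left 162°, forward 6.2 m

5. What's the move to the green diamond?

turn right 167°, forward 9.5 m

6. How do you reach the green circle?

turn left 142°, forward 2.1 m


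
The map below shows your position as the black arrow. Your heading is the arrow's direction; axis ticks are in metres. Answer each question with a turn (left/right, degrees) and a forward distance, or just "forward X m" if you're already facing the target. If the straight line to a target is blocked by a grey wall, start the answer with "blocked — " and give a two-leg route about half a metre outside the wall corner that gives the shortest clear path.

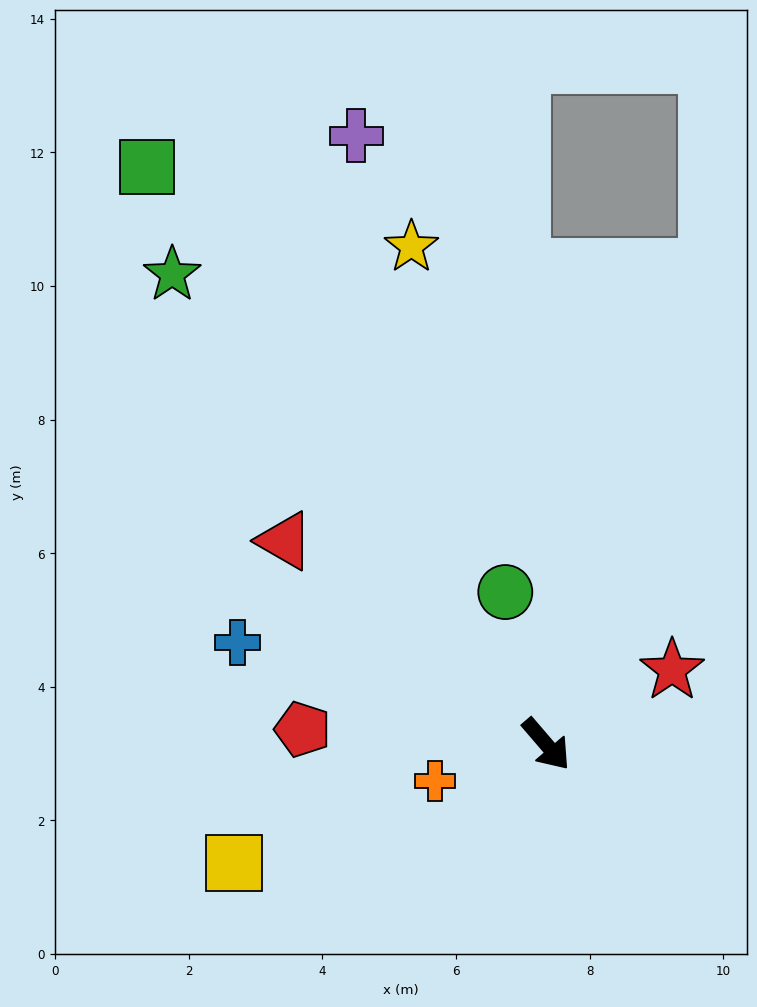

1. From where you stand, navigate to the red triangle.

turn right 169°, forward 5.0 m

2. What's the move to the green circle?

turn left 154°, forward 2.4 m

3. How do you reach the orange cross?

turn right 112°, forward 1.8 m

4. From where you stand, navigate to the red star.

turn left 80°, forward 2.2 m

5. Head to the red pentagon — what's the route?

turn right 134°, forward 3.7 m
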